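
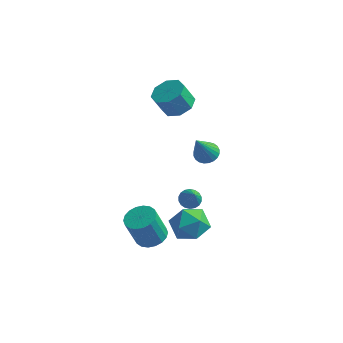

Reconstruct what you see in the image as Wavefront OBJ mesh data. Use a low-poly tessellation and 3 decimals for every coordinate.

v -2.907 -1.003 -3.928
v -2.144 -0.666 -3.648
v -2.589 -1.079 -1.933
v -3.353 -1.417 -2.212
v -2.385 -0.358 -3.637
v -2.83 -0.771 -1.921
v -2.73 -0.177 -3.683
v -3.175 -0.59 -1.967
v -3.109 -0.16 -3.777
v -3.555 -0.573 -2.062
v -3.449 -0.31 -3.901
v -3.894 -0.723 -2.186
v -3.681 -0.598 -4.031
v -4.127 -1.011 -2.315
v -3.761 -0.965 -4.14
v -4.206 -1.379 -2.424
v -3.671 -1.341 -4.207
v -4.116 -1.754 -2.492
v -3.43 -1.649 -4.219
v -3.875 -2.062 -2.503
v -3.085 -1.83 -4.173
v -3.53 -2.243 -2.457
v -2.705 -1.847 -4.078
v -3.151 -2.26 -2.363
v -2.366 -1.697 -3.954
v -2.811 -2.11 -2.239
v -2.133 -1.409 -3.825
v -2.579 -1.822 -2.109
v -2.054 -1.041 -3.716
v -2.499 -1.455 -2
v -2.267 2.411 -3.566
v -1.717 2.364 -3.85
v -1.713 1.689 -2.374
v -1.696 2.604 -3.714
v -1.788 2.805 -3.55
v -1.974 2.929 -3.388
v -2.219 2.95 -3.262
v -2.473 2.864 -3.196
v -2.686 2.689 -3.203
v -2.816 2.459 -3.283
v -2.837 2.219 -3.418
v -2.745 2.018 -3.583
v -2.559 1.894 -3.744
v -2.314 1.873 -3.87
v -2.06 1.959 -3.936
v -1.847 2.134 -3.929
v -1.938 0.757 -2.887
v -1.062 0.961 -3.598
v -1.378 -1.001 -2.702
v -0.502 -0.797 -3.413
v -0.518 -0.32 -2.372
v -0.864 0.767 -2.485
v -1.576 -0.807 -3.815
v -1.922 0.28 -3.928
v -0.839 -0.006 -4.171
v -0.185 0.296 -3.279
v -2.255 -0.336 -3.021
v -1.601 -0.034 -2.129
v -1.13 1.842 1.139
v -0.729 2.313 1.445
v -1.29 0.858 2.861
v -0.974 2.419 1.484
v -1.242 2.438 1.469
v -1.493 2.366 1.405
v -1.689 2.214 1.3
v -1.8 2.006 1.17
v -1.809 1.772 1.036
v -1.715 1.55 0.918
v -1.531 1.372 0.833
v -1.287 1.265 0.795
v -1.019 1.247 0.809
v -0.767 1.319 0.873
v -0.571 1.471 0.978
v -0.461 1.679 1.108
v -0.452 1.912 1.242
v -0.546 2.135 1.361
v -3.519 3.757 2.688
v -2.657 3.438 2.929
v -3.119 3.085 4.114
v -3.981 3.403 3.872
v -2.753 4.138 3.101
v -3.216 3.785 4.285
v -3.298 4.615 3.03
v -3.76 4.261 4.215
v -3.972 4.589 2.759
v -4.434 4.235 3.944
v -4.381 4.075 2.446
v -4.843 3.722 3.631
v -4.284 3.375 2.275
v -4.747 3.022 3.459
v -3.74 2.899 2.345
v -4.202 2.545 3.53
v -3.066 2.925 2.616
v -3.528 2.571 3.801
f 2 1 5
f 2 5 3
f 3 5 6
f 3 6 4
f 5 1 7
f 5 7 6
f 6 7 8
f 6 8 4
f 7 1 9
f 7 9 8
f 8 9 10
f 8 10 4
f 9 1 11
f 9 11 10
f 10 11 12
f 10 12 4
f 11 1 13
f 11 13 12
f 12 13 14
f 12 14 4
f 13 1 15
f 13 15 14
f 14 15 16
f 14 16 4
f 15 1 17
f 15 17 16
f 16 17 18
f 16 18 4
f 17 1 19
f 17 19 18
f 18 19 20
f 18 20 4
f 19 1 21
f 19 21 20
f 20 21 22
f 20 22 4
f 21 1 23
f 21 23 22
f 22 23 24
f 22 24 4
f 23 1 25
f 23 25 24
f 24 25 26
f 24 26 4
f 25 1 27
f 25 27 26
f 26 27 28
f 26 28 4
f 27 1 29
f 27 29 28
f 28 29 30
f 28 30 4
f 29 1 2
f 29 2 30
f 30 2 3
f 30 3 4
f 32 31 34
f 32 34 33
f 34 31 35
f 34 35 33
f 35 31 36
f 35 36 33
f 36 31 37
f 36 37 33
f 37 31 38
f 37 38 33
f 38 31 39
f 38 39 33
f 39 31 40
f 39 40 33
f 40 31 41
f 40 41 33
f 41 31 42
f 41 42 33
f 42 31 43
f 42 43 33
f 43 31 44
f 43 44 33
f 44 31 45
f 44 45 33
f 45 31 46
f 45 46 33
f 46 31 32
f 46 32 33
f 47 58 52
f 47 52 48
f 47 48 54
f 47 54 57
f 47 57 58
f 48 52 56
f 52 58 51
f 58 57 49
f 57 54 53
f 54 48 55
f 50 56 51
f 50 51 49
f 50 49 53
f 50 53 55
f 50 55 56
f 51 56 52
f 49 51 58
f 53 49 57
f 55 53 54
f 56 55 48
f 60 59 62
f 60 62 61
f 62 59 63
f 62 63 61
f 63 59 64
f 63 64 61
f 64 59 65
f 64 65 61
f 65 59 66
f 65 66 61
f 66 59 67
f 66 67 61
f 67 59 68
f 67 68 61
f 68 59 69
f 68 69 61
f 69 59 70
f 69 70 61
f 70 59 71
f 70 71 61
f 71 59 72
f 71 72 61
f 72 59 73
f 72 73 61
f 73 59 74
f 73 74 61
f 74 59 75
f 74 75 61
f 75 59 76
f 75 76 61
f 76 59 60
f 76 60 61
f 78 77 81
f 78 81 79
f 79 81 82
f 79 82 80
f 81 77 83
f 81 83 82
f 82 83 84
f 82 84 80
f 83 77 85
f 83 85 84
f 84 85 86
f 84 86 80
f 85 77 87
f 85 87 86
f 86 87 88
f 86 88 80
f 87 77 89
f 87 89 88
f 88 89 90
f 88 90 80
f 89 77 91
f 89 91 90
f 90 91 92
f 90 92 80
f 91 77 93
f 91 93 92
f 92 93 94
f 92 94 80
f 93 77 78
f 93 78 94
f 94 78 79
f 94 79 80



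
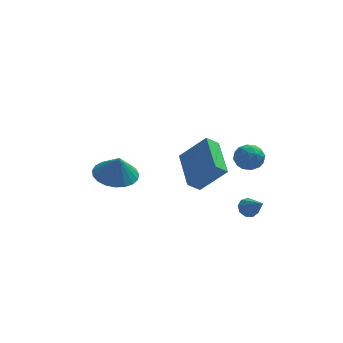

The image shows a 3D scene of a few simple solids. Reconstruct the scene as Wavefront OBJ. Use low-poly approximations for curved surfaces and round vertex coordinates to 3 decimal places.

v 3.291 -1.201 -3.451
v 3.596 -0.832 -3.25
v 3.809 -2.079 -2.629
v 3.289 -0.846 -3.072
v 2.982 -1.027 -3.071
v 2.82 -1.289 -3.248
v 2.878 -1.51 -3.521
v 3.129 -1.587 -3.761
v 3.456 -1.483 -3.856
v 3.705 -1.247 -3.762
v 3.761 -0.99 -3.523
v 0.913 2.86 -4.512
v 2.14 2.622 -3.203
v 0.652 4.953 -3.887
v 1.88 4.715 -2.578
v 1.5 3.085 -5.022
v 2.728 2.847 -3.713
v 1.24 5.178 -4.397
v 2.467 4.94 -3.088
v -2.343 -0.034 -1.87
v -1.45 0.458 -1.892
v -2.177 -0.286 -0.73
v -1.719 0.768 -1.785
v -2.096 0.939 -1.692
v -2.516 0.942 -1.631
v -2.905 0.776 -1.61
v -3.198 0.47 -1.635
v -3.343 0.076 -1.701
v -3.314 -0.336 -1.796
v -3.118 -0.696 -1.903
v -2.788 -0.942 -2.006
v -2.381 -1.031 -2.084
v -1.967 -0.948 -2.126
v -1.618 -0.706 -2.124
v -1.395 -0.349 -2.077
v -1.335 0.063 -1.995
v 3.407 -0.199 -1.209
v 3.934 -0.282 -0.717
v 2.726 -0.938 -0.603
v 3.253 -1.021 -0.111
v 2.903 -0.387 -0.166
v 3.325 0.069 -0.54
v 3.335 -1.289 -0.78
v 3.757 -0.833 -1.154
v 3.89 -0.956 -0.452
v 3.623 -0.398 -0.072
v 3.037 -0.822 -1.248
v 2.77 -0.264 -0.868
v 3.731 -0.175 -1.016
v 2.929 -1.045 -0.304
v 2.724 -0.672 -0.336
v 3.034 -0.721 -0.047
v 3.372 0.031 -0.912
v 3.682 -0.018 -0.623
v 3.076 -0.08 -0.299
v 2.978 -1.202 -0.697
v 3.288 -1.251 -0.408
v 3.626 -0.499 -1.273
v 3.936 -0.548 -0.984
v 3.584 -1.14 -1.021
v 4.014 -0.62 -0.571
v 3.613 -1.055 -0.215
v 3.662 -1.213 -0.608
v 3.91 -0.944 -0.828
v 3.857 -0.293 -0.348
v 3.457 -0.727 0.008
v 3.251 -0.355 -0.024
v 3.499 -0.086 -0.244
v 3.831 -0.689 -0.192
v 3.203 -0.493 -1.328
v 2.803 -0.927 -0.972
v 3.161 -1.134 -1.076
v 3.409 -0.865 -1.296
v 3.047 -0.165 -1.105
v 2.646 -0.6 -0.749
v 2.75 -0.276 -0.492
v 2.998 -0.007 -0.712
v 2.829 -0.531 -1.128
f 2 1 4
f 2 4 3
f 4 1 5
f 4 5 3
f 5 1 6
f 5 6 3
f 6 1 7
f 6 7 3
f 7 1 8
f 7 8 3
f 8 1 9
f 8 9 3
f 9 1 10
f 9 10 3
f 10 1 11
f 10 11 3
f 11 1 2
f 11 2 3
f 13 15 12
f 16 13 12
f 12 15 14
f 14 16 12
f 13 19 15
f 17 13 16
f 17 19 13
f 15 19 14
f 18 16 14
f 14 19 18
f 18 17 16
f 19 17 18
f 21 20 23
f 21 23 22
f 23 20 24
f 23 24 22
f 24 20 25
f 24 25 22
f 25 20 26
f 25 26 22
f 26 20 27
f 26 27 22
f 27 20 28
f 27 28 22
f 28 20 29
f 28 29 22
f 29 20 30
f 29 30 22
f 30 20 31
f 30 31 22
f 31 20 32
f 31 32 22
f 32 20 33
f 32 33 22
f 33 20 34
f 33 34 22
f 34 20 35
f 34 35 22
f 35 20 36
f 35 36 22
f 36 20 21
f 36 21 22
f 37 74 53
f 74 48 77
f 53 77 42
f 74 77 53
f 37 53 49
f 53 42 54
f 49 54 38
f 53 54 49
f 37 49 58
f 49 38 59
f 58 59 44
f 49 59 58
f 37 58 70
f 58 44 73
f 70 73 47
f 58 73 70
f 37 70 74
f 70 47 78
f 74 78 48
f 70 78 74
f 38 54 65
f 54 42 68
f 65 68 46
f 54 68 65
f 42 77 55
f 77 48 76
f 55 76 41
f 77 76 55
f 48 78 75
f 78 47 71
f 75 71 39
f 78 71 75
f 47 73 72
f 73 44 60
f 72 60 43
f 73 60 72
f 44 59 64
f 59 38 61
f 64 61 45
f 59 61 64
f 40 66 52
f 66 46 67
f 52 67 41
f 66 67 52
f 40 52 50
f 52 41 51
f 50 51 39
f 52 51 50
f 40 50 57
f 50 39 56
f 57 56 43
f 50 56 57
f 40 57 62
f 57 43 63
f 62 63 45
f 57 63 62
f 40 62 66
f 62 45 69
f 66 69 46
f 62 69 66
f 41 67 55
f 67 46 68
f 55 68 42
f 67 68 55
f 39 51 75
f 51 41 76
f 75 76 48
f 51 76 75
f 43 56 72
f 56 39 71
f 72 71 47
f 56 71 72
f 45 63 64
f 63 43 60
f 64 60 44
f 63 60 64
f 46 69 65
f 69 45 61
f 65 61 38
f 69 61 65



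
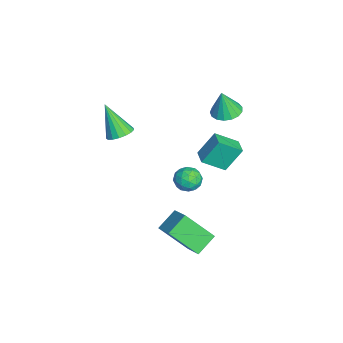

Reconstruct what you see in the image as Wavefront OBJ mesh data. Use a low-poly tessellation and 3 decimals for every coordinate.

v -3.243 2.208 1.448
v -2.576 1.679 1.324
v -3.177 1.932 2.972
v -2.401 2.046 1.383
v -2.418 2.451 1.456
v -2.624 2.8 1.528
v -2.972 3.013 1.582
v -3.382 3.042 1.605
v -3.76 2.879 1.592
v -4.02 2.563 1.546
v -4.101 2.166 1.477
v -3.986 1.778 1.402
v -3.701 1.488 1.338
v -3.31 1.363 1.298
v -2.905 1.432 1.293
v -2.143 0.675 -1.004
v -2.403 1.566 0.348
v -2.291 1.934 -1.862
v -2.551 2.824 -0.51
v -1.209 0.836 -0.93
v -1.469 1.726 0.422
v -1.357 2.094 -1.788
v -1.617 2.985 -0.436
v -0.547 -3.299 2.134
v 0.156 -3.345 2.42
v -1.293 -4.041 3.846
v 0.044 -3.012 2.515
v -0.203 -2.745 2.523
v -0.528 -2.605 2.442
v -0.858 -2.624 2.29
v -1.117 -2.798 2.102
v -1.245 -3.086 1.922
v -1.213 -3.424 1.79
v -1.029 -3.733 1.736
v -0.734 -3.942 1.774
v -0.396 -4.005 1.894
v -0.093 -3.905 2.069
v 0.106 -3.667 2.259
v -2.678 0.117 -2.981
v -2.262 0.557 -2.428
v -1.538 -0.217 -3.572
v -1.122 0.223 -3.019
v -1.502 -0.468 -2.792
v -2.206 -0.262 -2.427
v -1.594 0.602 -3.573
v -2.298 0.808 -3.208
v -1.592 0.856 -2.793
v -1.535 0.196 -2.311
v -2.265 0.144 -3.689
v -2.208 -0.516 -3.207
v -2.57 0.366 -2.653
v -1.23 -0.026 -3.347
v -1.453 -0.432 -3.214
v -1.209 -0.173 -2.889
v -2.537 -0.115 -2.652
v -2.293 0.144 -2.327
v -1.846 -0.458 -2.541
v -1.507 0.196 -3.673
v -1.263 0.455 -3.348
v -2.591 0.513 -3.111
v -2.347 0.772 -2.786
v -1.954 0.798 -3.459
v -1.932 0.801 -2.542
v -1.262 0.605 -2.889
v -1.539 0.827 -3.215
v -1.953 0.948 -3.001
v -1.899 0.412 -2.259
v -1.228 0.216 -2.606
v -1.452 -0.19 -2.473
v -1.866 -0.069 -2.258
v -1.505 0.588 -2.473
v -2.572 0.124 -3.394
v -1.901 -0.072 -3.741
v -1.934 0.409 -3.742
v -2.348 0.53 -3.527
v -2.538 -0.265 -3.111
v -1.868 -0.461 -3.458
v -1.847 -0.608 -2.999
v -2.261 -0.487 -2.785
v -2.295 -0.248 -3.527
v 2.392 0.002 -4.675
v 2.086 -1.473 -3.198
v 1.62 0.853 -3.985
v 1.314 -0.622 -2.508
v 3.566 0.482 -3.952
v 3.26 -0.993 -2.475
v 2.794 1.333 -3.262
v 2.488 -0.142 -1.785
f 2 1 4
f 2 4 3
f 4 1 5
f 4 5 3
f 5 1 6
f 5 6 3
f 6 1 7
f 6 7 3
f 7 1 8
f 7 8 3
f 8 1 9
f 8 9 3
f 9 1 10
f 9 10 3
f 10 1 11
f 10 11 3
f 11 1 12
f 11 12 3
f 12 1 13
f 12 13 3
f 13 1 14
f 13 14 3
f 14 1 15
f 14 15 3
f 15 1 2
f 15 2 3
f 17 19 16
f 20 17 16
f 16 19 18
f 18 20 16
f 17 23 19
f 21 17 20
f 21 23 17
f 19 23 18
f 22 20 18
f 18 23 22
f 22 21 20
f 23 21 22
f 25 24 27
f 25 27 26
f 27 24 28
f 27 28 26
f 28 24 29
f 28 29 26
f 29 24 30
f 29 30 26
f 30 24 31
f 30 31 26
f 31 24 32
f 31 32 26
f 32 24 33
f 32 33 26
f 33 24 34
f 33 34 26
f 34 24 35
f 34 35 26
f 35 24 36
f 35 36 26
f 36 24 37
f 36 37 26
f 37 24 38
f 37 38 26
f 38 24 25
f 38 25 26
f 39 76 55
f 76 50 79
f 55 79 44
f 76 79 55
f 39 55 51
f 55 44 56
f 51 56 40
f 55 56 51
f 39 51 60
f 51 40 61
f 60 61 46
f 51 61 60
f 39 60 72
f 60 46 75
f 72 75 49
f 60 75 72
f 39 72 76
f 72 49 80
f 76 80 50
f 72 80 76
f 40 56 67
f 56 44 70
f 67 70 48
f 56 70 67
f 44 79 57
f 79 50 78
f 57 78 43
f 79 78 57
f 50 80 77
f 80 49 73
f 77 73 41
f 80 73 77
f 49 75 74
f 75 46 62
f 74 62 45
f 75 62 74
f 46 61 66
f 61 40 63
f 66 63 47
f 61 63 66
f 42 68 54
f 68 48 69
f 54 69 43
f 68 69 54
f 42 54 52
f 54 43 53
f 52 53 41
f 54 53 52
f 42 52 59
f 52 41 58
f 59 58 45
f 52 58 59
f 42 59 64
f 59 45 65
f 64 65 47
f 59 65 64
f 42 64 68
f 64 47 71
f 68 71 48
f 64 71 68
f 43 69 57
f 69 48 70
f 57 70 44
f 69 70 57
f 41 53 77
f 53 43 78
f 77 78 50
f 53 78 77
f 45 58 74
f 58 41 73
f 74 73 49
f 58 73 74
f 47 65 66
f 65 45 62
f 66 62 46
f 65 62 66
f 48 71 67
f 71 47 63
f 67 63 40
f 71 63 67
f 82 84 81
f 85 82 81
f 81 84 83
f 83 85 81
f 82 88 84
f 86 82 85
f 86 88 82
f 84 88 83
f 87 85 83
f 83 88 87
f 87 86 85
f 88 86 87



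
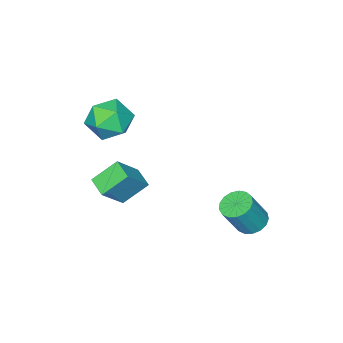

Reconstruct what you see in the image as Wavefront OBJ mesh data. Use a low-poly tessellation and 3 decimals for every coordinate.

v 1.176 -2.421 -1.91
v 2.426 -2.49 -0.589
v 1.519 -1.389 -2.18
v 2.769 -1.459 -0.859
v 2.231 -3.041 -2.941
v 3.481 -3.111 -1.62
v 2.574 -2.01 -3.211
v 3.824 -2.079 -1.89
v 3.457 -1.035 2.806
v 4.27 -1.828 3.222
v 2.11 -2.452 2.738
v 2.923 -3.245 3.154
v 2.507 -2.368 3.877
v 3.34 -1.493 3.919
v 3.04 -2.787 2.041
v 3.873 -1.912 2.083
v 4.012 -2.911 2.75
v 3.683 -2.652 3.884
v 2.697 -1.628 2.076
v 2.368 -1.369 3.21
v -0.382 3.252 -3.149
v 0.312 3.08 -3.549
v 1.177 2.856 -1.952
v 0.482 3.028 -1.551
v 0.325 3.469 -3.501
v 1.19 3.245 -1.904
v 0.176 3.809 -3.373
v 1.041 3.585 -1.776
v -0.101 4.021 -3.193
v 0.764 3.797 -1.596
v -0.442 4.057 -3.003
v 0.422 3.833 -1.406
v -0.77 3.908 -2.847
v 0.095 3.684 -1.249
v -1.009 3.609 -2.759
v -0.144 3.386 -1.162
v -1.105 3.229 -2.761
v -0.24 3.005 -1.164
v -1.035 2.853 -2.851
v -0.17 2.63 -1.254
v -0.815 2.569 -3.01
v 0.05 2.345 -1.413
v -0.497 2.442 -3.2
v 0.368 2.218 -1.603
v -0.152 2.499 -3.379
v 0.713 2.276 -1.782
v 0.14 2.73 -3.505
v 1.005 2.506 -1.908
f 2 4 1
f 5 2 1
f 1 4 3
f 3 5 1
f 2 8 4
f 6 2 5
f 6 8 2
f 4 8 3
f 7 5 3
f 3 8 7
f 7 6 5
f 8 6 7
f 9 20 14
f 9 14 10
f 9 10 16
f 9 16 19
f 9 19 20
f 10 14 18
f 14 20 13
f 20 19 11
f 19 16 15
f 16 10 17
f 12 18 13
f 12 13 11
f 12 11 15
f 12 15 17
f 12 17 18
f 13 18 14
f 11 13 20
f 15 11 19
f 17 15 16
f 18 17 10
f 22 21 25
f 22 25 23
f 23 25 26
f 23 26 24
f 25 21 27
f 25 27 26
f 26 27 28
f 26 28 24
f 27 21 29
f 27 29 28
f 28 29 30
f 28 30 24
f 29 21 31
f 29 31 30
f 30 31 32
f 30 32 24
f 31 21 33
f 31 33 32
f 32 33 34
f 32 34 24
f 33 21 35
f 33 35 34
f 34 35 36
f 34 36 24
f 35 21 37
f 35 37 36
f 36 37 38
f 36 38 24
f 37 21 39
f 37 39 38
f 38 39 40
f 38 40 24
f 39 21 41
f 39 41 40
f 40 41 42
f 40 42 24
f 41 21 43
f 41 43 42
f 42 43 44
f 42 44 24
f 43 21 45
f 43 45 44
f 44 45 46
f 44 46 24
f 45 21 47
f 45 47 46
f 46 47 48
f 46 48 24
f 47 21 22
f 47 22 48
f 48 22 23
f 48 23 24



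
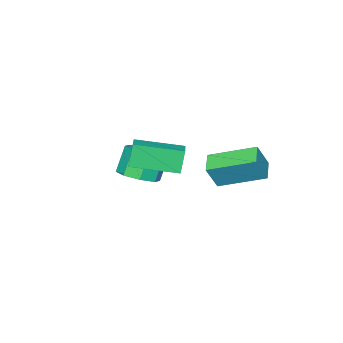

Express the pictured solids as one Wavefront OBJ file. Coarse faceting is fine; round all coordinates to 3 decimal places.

v -2.507 -0.494 0.385
v -1.998 -0.625 1.453
v -3.534 1.081 1.067
v -3.025 0.95 2.135
v -1.815 0.07 0.125
v -1.306 -0.061 1.193
v -2.842 1.645 0.807
v -2.333 1.514 1.875
v 0.385 -2.383 1.426
v 0.024 -2.494 2.417
v -0.859 -0.923 1.137
v -1.22 -1.034 2.128
v 1.08 -1.726 1.752
v 0.719 -1.837 2.743
v -0.164 -0.266 1.463
v -0.525 -0.377 2.454
v -1.342 -3.687 -0.816
v -0.759 -4.309 -0.56
v -1.374 -4.414 0.591
v -1.958 -3.793 0.336
v -0.558 -3.679 -0.395
v -1.173 -3.785 0.756
v -0.816 -3.055 -0.477
v -1.432 -3.16 0.675
v -1.383 -2.8 -0.757
v -1.999 -2.905 0.395
v -1.926 -3.066 -1.071
v -2.541 -3.171 0.08
v -2.127 -3.695 -1.236
v -2.742 -3.801 -0.085
v -1.868 -4.32 -1.155
v -2.484 -4.425 -0.003
v -1.301 -4.575 -0.875
v -1.917 -4.68 0.277
f 2 4 1
f 5 2 1
f 1 4 3
f 3 5 1
f 2 8 4
f 6 2 5
f 6 8 2
f 4 8 3
f 7 5 3
f 3 8 7
f 7 6 5
f 8 6 7
f 10 12 9
f 13 10 9
f 9 12 11
f 11 13 9
f 10 16 12
f 14 10 13
f 14 16 10
f 12 16 11
f 15 13 11
f 11 16 15
f 15 14 13
f 16 14 15
f 18 17 21
f 18 21 19
f 19 21 22
f 19 22 20
f 21 17 23
f 21 23 22
f 22 23 24
f 22 24 20
f 23 17 25
f 23 25 24
f 24 25 26
f 24 26 20
f 25 17 27
f 25 27 26
f 26 27 28
f 26 28 20
f 27 17 29
f 27 29 28
f 28 29 30
f 28 30 20
f 29 17 31
f 29 31 30
f 30 31 32
f 30 32 20
f 31 17 33
f 31 33 32
f 32 33 34
f 32 34 20
f 33 17 18
f 33 18 34
f 34 18 19
f 34 19 20



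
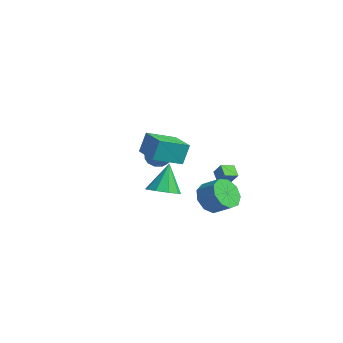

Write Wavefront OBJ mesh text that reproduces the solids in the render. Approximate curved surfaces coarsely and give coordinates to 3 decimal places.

v 1.323 1.907 -3.325
v 0.64 1.985 -2.775
v 1.276 2.777 -3.506
v 0.593 2.855 -2.956
v 1.907 2.085 -2.624
v 1.224 2.163 -2.074
v 1.86 2.955 -2.805
v 1.177 3.033 -2.255
v -1.612 -1.652 -1.331
v -1.636 -1.199 0.047
v -1.489 0.159 -1.924
v -1.513 0.612 -0.547
v 0.533 -1.772 -1.253
v 0.509 -1.319 0.124
v 0.656 0.039 -1.847
v 0.632 0.492 -0.469
v 3.038 -2.287 -2.732
v 3.9 -1.761 -2.685
v 2.562 -1.673 -0.868
v 3.396 -1.366 -2.944
v 2.724 -1.401 -3.104
v 2.2 -1.851 -3.09
v 2.068 -2.505 -2.909
v 2.39 -3.056 -2.645
v 3.016 -3.247 -2.422
v 3.652 -2.989 -2.345
v 4.001 -2.402 -2.448
v 3.151 0.535 -3.7
v 3.806 0.428 -4.578
v 4.783 0.999 -3.918
v 4.129 1.105 -3.04
v 3.441 1.086 -4.606
v 4.418 1.657 -3.947
v 2.941 1.486 -4.211
v 3.918 2.056 -3.552
v 2.539 1.44 -3.576
v 3.517 2.011 -2.917
v 2.424 0.971 -2.999
v 3.401 1.542 -2.34
v 2.649 0.298 -2.75
v 3.626 0.869 -2.091
v 3.109 -0.265 -2.945
v 4.086 0.306 -2.286
v 3.589 -0.453 -3.493
v 4.566 0.118 -2.834
v 3.864 -0.18 -4.138
v 4.841 0.391 -3.478
v -3.835 1.385 -3.091
v -3.079 0.958 -2.839
v -4.621 0.202 -2.741
v -3.865 -0.225 -2.489
v -4.175 0.471 -2.001
v -3.689 1.202 -2.218
v -4.011 -0.042 -3.362
v -3.525 0.689 -3.579
v -3.188 0.076 -3.006
v -3.29 0.392 -2.165
v -4.41 0.768 -3.415
v -4.512 1.084 -2.574
v -3.388 1.275 -2.996
v -4.312 -0.115 -2.584
v -4.494 0.294 -2.298
v -4.05 0.042 -2.149
v -3.746 1.419 -2.631
v -3.302 1.167 -2.483
v -3.947 0.881 -1.99
v -4.398 -0.007 -3.097
v -3.954 -0.259 -2.949
v -3.65 1.118 -3.431
v -3.206 0.866 -3.282
v -3.753 0.279 -3.59
v -3.008 0.506 -2.946
v -3.47 -0.19 -2.74
v -3.555 -0.082 -3.253
v -3.27 0.348 -3.381
v -3.067 0.692 -2.452
v -3.53 -0.004 -2.246
v -3.712 0.405 -1.959
v -3.426 0.835 -2.087
v -3.131 0.173 -2.55
v -4.17 1.164 -3.334
v -4.633 0.468 -3.128
v -4.274 0.325 -3.493
v -3.988 0.755 -3.621
v -4.23 1.35 -2.84
v -4.692 0.654 -2.634
v -4.43 0.812 -2.199
v -4.145 1.242 -2.327
v -4.569 0.987 -3.03
f 2 4 1
f 5 2 1
f 1 4 3
f 3 5 1
f 2 8 4
f 6 2 5
f 6 8 2
f 4 8 3
f 7 5 3
f 3 8 7
f 7 6 5
f 8 6 7
f 10 12 9
f 13 10 9
f 9 12 11
f 11 13 9
f 10 16 12
f 14 10 13
f 14 16 10
f 12 16 11
f 15 13 11
f 11 16 15
f 15 14 13
f 16 14 15
f 18 17 20
f 18 20 19
f 20 17 21
f 20 21 19
f 21 17 22
f 21 22 19
f 22 17 23
f 22 23 19
f 23 17 24
f 23 24 19
f 24 17 25
f 24 25 19
f 25 17 26
f 25 26 19
f 26 17 27
f 26 27 19
f 27 17 18
f 27 18 19
f 29 28 32
f 29 32 30
f 30 32 33
f 30 33 31
f 32 28 34
f 32 34 33
f 33 34 35
f 33 35 31
f 34 28 36
f 34 36 35
f 35 36 37
f 35 37 31
f 36 28 38
f 36 38 37
f 37 38 39
f 37 39 31
f 38 28 40
f 38 40 39
f 39 40 41
f 39 41 31
f 40 28 42
f 40 42 41
f 41 42 43
f 41 43 31
f 42 28 44
f 42 44 43
f 43 44 45
f 43 45 31
f 44 28 46
f 44 46 45
f 45 46 47
f 45 47 31
f 46 28 29
f 46 29 47
f 47 29 30
f 47 30 31
f 48 85 64
f 85 59 88
f 64 88 53
f 85 88 64
f 48 64 60
f 64 53 65
f 60 65 49
f 64 65 60
f 48 60 69
f 60 49 70
f 69 70 55
f 60 70 69
f 48 69 81
f 69 55 84
f 81 84 58
f 69 84 81
f 48 81 85
f 81 58 89
f 85 89 59
f 81 89 85
f 49 65 76
f 65 53 79
f 76 79 57
f 65 79 76
f 53 88 66
f 88 59 87
f 66 87 52
f 88 87 66
f 59 89 86
f 89 58 82
f 86 82 50
f 89 82 86
f 58 84 83
f 84 55 71
f 83 71 54
f 84 71 83
f 55 70 75
f 70 49 72
f 75 72 56
f 70 72 75
f 51 77 63
f 77 57 78
f 63 78 52
f 77 78 63
f 51 63 61
f 63 52 62
f 61 62 50
f 63 62 61
f 51 61 68
f 61 50 67
f 68 67 54
f 61 67 68
f 51 68 73
f 68 54 74
f 73 74 56
f 68 74 73
f 51 73 77
f 73 56 80
f 77 80 57
f 73 80 77
f 52 78 66
f 78 57 79
f 66 79 53
f 78 79 66
f 50 62 86
f 62 52 87
f 86 87 59
f 62 87 86
f 54 67 83
f 67 50 82
f 83 82 58
f 67 82 83
f 56 74 75
f 74 54 71
f 75 71 55
f 74 71 75
f 57 80 76
f 80 56 72
f 76 72 49
f 80 72 76



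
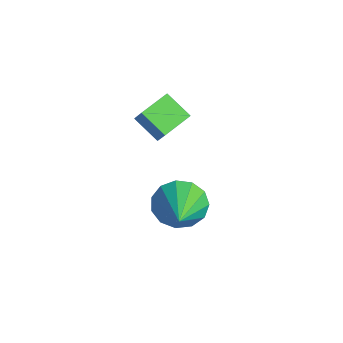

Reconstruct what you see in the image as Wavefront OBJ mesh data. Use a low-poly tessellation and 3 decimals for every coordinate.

v -0.622 -1.789 2.355
v -1.559 -2.216 2.991
v -1.025 -0.602 2.56
v -1.962 -1.03 3.196
v -0.118 -1.75 3.124
v -1.055 -2.178 3.76
v -0.521 -0.564 3.329
v -1.458 -0.991 3.965
v 0.127 -1.305 -0.965
v 0.775 -0.657 -1.456
v 1.693 -2.135 0.005
v 0.613 -0.386 -0.962
v 0.297 -0.407 -0.469
v -0.074 -0.713 -0.134
v -0.38 -1.207 -0.062
v -0.525 -1.733 -0.277
v -0.464 -2.122 -0.71
v -0.214 -2.253 -1.224
v 0.143 -2.082 -1.656
v 0.496 -1.665 -1.868
v 0.731 -1.134 -1.794
f 2 4 1
f 5 2 1
f 1 4 3
f 3 5 1
f 2 8 4
f 6 2 5
f 6 8 2
f 4 8 3
f 7 5 3
f 3 8 7
f 7 6 5
f 8 6 7
f 10 9 12
f 10 12 11
f 12 9 13
f 12 13 11
f 13 9 14
f 13 14 11
f 14 9 15
f 14 15 11
f 15 9 16
f 15 16 11
f 16 9 17
f 16 17 11
f 17 9 18
f 17 18 11
f 18 9 19
f 18 19 11
f 19 9 20
f 19 20 11
f 20 9 21
f 20 21 11
f 21 9 10
f 21 10 11



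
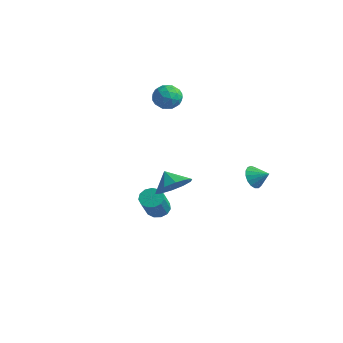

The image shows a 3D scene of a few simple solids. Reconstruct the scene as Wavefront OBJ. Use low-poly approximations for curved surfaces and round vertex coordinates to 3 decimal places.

v -3.588 2.799 3.6
v -3.025 2.078 3.462
v -4.775 1.902 3.438
v -4.212 1.181 3.3
v -4.263 1.574 4.135
v -3.529 2.129 4.236
v -4.271 1.851 2.664
v -3.537 2.406 2.765
v -3.446 1.492 2.883
v -3.442 1.322 3.793
v -4.358 2.658 3.107
v -4.354 2.488 4.017
v -3.202 2.518 3.546
v -4.598 1.462 3.354
v -4.628 1.694 3.846
v -4.297 1.27 3.765
v -3.499 2.547 4
v -3.168 2.124 3.919
v -3.896 1.828 4.315
v -4.632 1.856 2.981
v -4.301 1.433 2.9
v -3.503 2.71 3.135
v -3.172 2.286 3.054
v -3.904 2.152 2.585
v -3.119 1.75 3.124
v -3.817 1.222 3.029
v -3.851 1.616 2.655
v -3.42 1.942 2.714
v -3.116 1.649 3.659
v -3.814 1.122 3.563
v -3.844 1.353 4.054
v -3.413 1.679 4.113
v -3.364 1.305 3.318
v -3.986 2.858 3.337
v -4.684 2.331 3.241
v -4.387 2.301 2.787
v -3.956 2.627 2.846
v -3.983 2.758 3.871
v -4.681 2.23 3.776
v -4.38 2.038 4.186
v -3.949 2.364 4.245
v -4.436 2.675 3.582
v 2.728 -2.908 0.482
v 3.253 -2.105 0.978
v 1.932 -2.892 1.298
v 2.818 -1.834 0.549
v 2.349 -1.973 0.095
v 2.025 -2.469 -0.211
v 1.969 -3.133 -0.253
v 2.203 -3.711 -0.014
v 2.637 -3.982 0.414
v 3.106 -3.843 0.868
v 3.431 -3.346 1.175
v 3.486 -2.682 1.216
v -2.6 0.265 -4.297
v -1.932 0.399 -4.56
v -1.132 -0.691 -3.086
v -1.8 -0.825 -2.823
v -2.014 0.701 -4.293
v -1.214 -0.39 -2.819
v -2.282 0.864 -4.026
v -1.482 -0.226 -2.553
v -2.651 0.837 -3.846
v -1.851 -0.253 -2.373
v -3.003 0.629 -3.809
v -2.203 -0.461 -2.335
v -3.228 0.305 -3.927
v -2.428 -0.785 -2.453
v -3.253 -0.032 -4.162
v -2.453 -1.122 -2.688
v -3.071 -0.274 -4.44
v -2.271 -1.364 -2.966
v -2.739 -0.345 -4.673
v -1.939 -1.435 -3.199
v -2.363 -0.222 -4.786
v -1.563 -1.313 -3.312
v -2.063 0.055 -4.744
v -1.263 -1.035 -3.27
v 2.09 3.204 -0.978
v 2.308 3.56 -1.661
v 2.91 3.576 -0.522
v 2.091 3.822 -1.485
v 1.874 3.943 -1.194
v 1.706 3.894 -0.853
v 1.627 3.688 -0.541
v 1.653 3.37 -0.329
v 1.78 3.014 -0.265
v 1.977 2.702 -0.365
v 2.201 2.504 -0.606
v 2.399 2.467 -0.931
v 2.526 2.599 -1.268
v 2.553 2.869 -1.538
v 2.474 3.216 -1.679
f 1 38 17
f 38 12 41
f 17 41 6
f 38 41 17
f 1 17 13
f 17 6 18
f 13 18 2
f 17 18 13
f 1 13 22
f 13 2 23
f 22 23 8
f 13 23 22
f 1 22 34
f 22 8 37
f 34 37 11
f 22 37 34
f 1 34 38
f 34 11 42
f 38 42 12
f 34 42 38
f 2 18 29
f 18 6 32
f 29 32 10
f 18 32 29
f 6 41 19
f 41 12 40
f 19 40 5
f 41 40 19
f 12 42 39
f 42 11 35
f 39 35 3
f 42 35 39
f 11 37 36
f 37 8 24
f 36 24 7
f 37 24 36
f 8 23 28
f 23 2 25
f 28 25 9
f 23 25 28
f 4 30 16
f 30 10 31
f 16 31 5
f 30 31 16
f 4 16 14
f 16 5 15
f 14 15 3
f 16 15 14
f 4 14 21
f 14 3 20
f 21 20 7
f 14 20 21
f 4 21 26
f 21 7 27
f 26 27 9
f 21 27 26
f 4 26 30
f 26 9 33
f 30 33 10
f 26 33 30
f 5 31 19
f 31 10 32
f 19 32 6
f 31 32 19
f 3 15 39
f 15 5 40
f 39 40 12
f 15 40 39
f 7 20 36
f 20 3 35
f 36 35 11
f 20 35 36
f 9 27 28
f 27 7 24
f 28 24 8
f 27 24 28
f 10 33 29
f 33 9 25
f 29 25 2
f 33 25 29
f 44 43 46
f 44 46 45
f 46 43 47
f 46 47 45
f 47 43 48
f 47 48 45
f 48 43 49
f 48 49 45
f 49 43 50
f 49 50 45
f 50 43 51
f 50 51 45
f 51 43 52
f 51 52 45
f 52 43 53
f 52 53 45
f 53 43 54
f 53 54 45
f 54 43 44
f 54 44 45
f 56 55 59
f 56 59 57
f 57 59 60
f 57 60 58
f 59 55 61
f 59 61 60
f 60 61 62
f 60 62 58
f 61 55 63
f 61 63 62
f 62 63 64
f 62 64 58
f 63 55 65
f 63 65 64
f 64 65 66
f 64 66 58
f 65 55 67
f 65 67 66
f 66 67 68
f 66 68 58
f 67 55 69
f 67 69 68
f 68 69 70
f 68 70 58
f 69 55 71
f 69 71 70
f 70 71 72
f 70 72 58
f 71 55 73
f 71 73 72
f 72 73 74
f 72 74 58
f 73 55 75
f 73 75 74
f 74 75 76
f 74 76 58
f 75 55 77
f 75 77 76
f 76 77 78
f 76 78 58
f 77 55 56
f 77 56 78
f 78 56 57
f 78 57 58
f 80 79 82
f 80 82 81
f 82 79 83
f 82 83 81
f 83 79 84
f 83 84 81
f 84 79 85
f 84 85 81
f 85 79 86
f 85 86 81
f 86 79 87
f 86 87 81
f 87 79 88
f 87 88 81
f 88 79 89
f 88 89 81
f 89 79 90
f 89 90 81
f 90 79 91
f 90 91 81
f 91 79 92
f 91 92 81
f 92 79 93
f 92 93 81
f 93 79 80
f 93 80 81



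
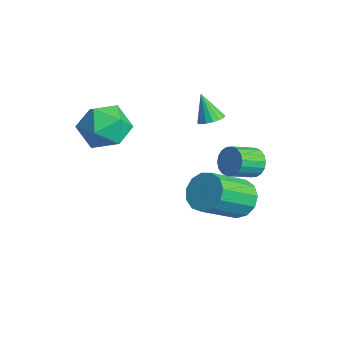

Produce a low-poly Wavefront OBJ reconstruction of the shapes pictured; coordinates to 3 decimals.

v 2.058 1.803 -3.301
v 2.924 1.741 -3.662
v 3.328 0.035 -2.4
v 2.462 0.097 -2.039
v 2.96 2.061 -3.241
v 3.364 0.355 -1.979
v 2.709 2.299 -2.839
v 3.114 0.593 -1.578
v 2.252 2.379 -2.584
v 2.657 0.673 -1.322
v 1.733 2.277 -2.556
v 2.138 0.571 -1.295
v 1.317 2.024 -2.765
v 1.722 0.318 -1.504
v 1.137 1.701 -3.144
v 1.541 -0.005 -1.882
v 1.248 1.41 -3.573
v 1.653 -0.296 -2.311
v 1.617 1.244 -3.915
v 2.021 -0.462 -2.653
v 2.125 1.256 -4.062
v 2.53 -0.45 -2.801
v 2.613 1.441 -3.968
v 3.017 -0.265 -2.706
v 3.438 1.695 -0.119
v 3.734 2.011 0.419
v 3.919 0.92 0.956
v 3.622 0.605 0.419
v 3.438 2.001 0.5
v 3.623 0.91 1.038
v 3.142 1.93 0.459
v 3.327 0.84 0.997
v 2.905 1.813 0.303
v 3.089 0.723 0.841
v 2.773 1.673 0.064
v 2.957 0.582 0.602
v 2.773 1.537 -0.212
v 2.957 0.447 0.326
v 2.904 1.433 -0.469
v 3.088 0.342 0.069
v 3.141 1.38 -0.656
v 3.326 0.289 -0.119
v 3.437 1.39 -0.738
v 3.622 0.299 -0.2
v 3.733 1.46 -0.697
v 3.918 0.37 -0.159
v 3.971 1.577 -0.541
v 4.155 0.487 -0.003
v 4.103 1.718 -0.302
v 4.287 0.627 0.236
v 4.103 1.853 -0.026
v 4.287 0.763 0.512
v 3.972 1.958 0.231
v 4.156 0.867 0.769
v -1.34 2.164 -0.919
v -0.95 2.542 -0.662
v -1.96 1.976 0.299
v -1.166 2.712 -0.746
v -1.422 2.756 -0.869
v -1.658 2.665 -1.004
v -1.822 2.459 -1.119
v -1.875 2.186 -1.189
v -1.806 1.907 -1.196
v -1.63 1.688 -1.14
v -1.387 1.577 -1.034
v -1.133 1.601 -0.901
v -0.927 1.754 -0.772
v -0.815 2.001 -0.677
v -0.824 2.285 -0.638
v -1.233 -1.959 1.201
v -0.082 -2.292 1.202
v -1.558 -3.088 -0.342
v -0.407 -3.421 -0.341
v -1.136 -3.78 0.541
v -0.935 -3.082 1.494
v -0.705 -2.298 -0.634
v -0.504 -1.6 0.319
v 0.244 -2.502 0.068
v -0.022 -3.418 0.794
v -1.618 -1.962 0.066
v -1.884 -2.878 0.792
f 2 1 5
f 2 5 3
f 3 5 6
f 3 6 4
f 5 1 7
f 5 7 6
f 6 7 8
f 6 8 4
f 7 1 9
f 7 9 8
f 8 9 10
f 8 10 4
f 9 1 11
f 9 11 10
f 10 11 12
f 10 12 4
f 11 1 13
f 11 13 12
f 12 13 14
f 12 14 4
f 13 1 15
f 13 15 14
f 14 15 16
f 14 16 4
f 15 1 17
f 15 17 16
f 16 17 18
f 16 18 4
f 17 1 19
f 17 19 18
f 18 19 20
f 18 20 4
f 19 1 21
f 19 21 20
f 20 21 22
f 20 22 4
f 21 1 23
f 21 23 22
f 22 23 24
f 22 24 4
f 23 1 2
f 23 2 24
f 24 2 3
f 24 3 4
f 26 25 29
f 26 29 27
f 27 29 30
f 27 30 28
f 29 25 31
f 29 31 30
f 30 31 32
f 30 32 28
f 31 25 33
f 31 33 32
f 32 33 34
f 32 34 28
f 33 25 35
f 33 35 34
f 34 35 36
f 34 36 28
f 35 25 37
f 35 37 36
f 36 37 38
f 36 38 28
f 37 25 39
f 37 39 38
f 38 39 40
f 38 40 28
f 39 25 41
f 39 41 40
f 40 41 42
f 40 42 28
f 41 25 43
f 41 43 42
f 42 43 44
f 42 44 28
f 43 25 45
f 43 45 44
f 44 45 46
f 44 46 28
f 45 25 47
f 45 47 46
f 46 47 48
f 46 48 28
f 47 25 49
f 47 49 48
f 48 49 50
f 48 50 28
f 49 25 51
f 49 51 50
f 50 51 52
f 50 52 28
f 51 25 53
f 51 53 52
f 52 53 54
f 52 54 28
f 53 25 26
f 53 26 54
f 54 26 27
f 54 27 28
f 56 55 58
f 56 58 57
f 58 55 59
f 58 59 57
f 59 55 60
f 59 60 57
f 60 55 61
f 60 61 57
f 61 55 62
f 61 62 57
f 62 55 63
f 62 63 57
f 63 55 64
f 63 64 57
f 64 55 65
f 64 65 57
f 65 55 66
f 65 66 57
f 66 55 67
f 66 67 57
f 67 55 68
f 67 68 57
f 68 55 69
f 68 69 57
f 69 55 56
f 69 56 57
f 70 81 75
f 70 75 71
f 70 71 77
f 70 77 80
f 70 80 81
f 71 75 79
f 75 81 74
f 81 80 72
f 80 77 76
f 77 71 78
f 73 79 74
f 73 74 72
f 73 72 76
f 73 76 78
f 73 78 79
f 74 79 75
f 72 74 81
f 76 72 80
f 78 76 77
f 79 78 71



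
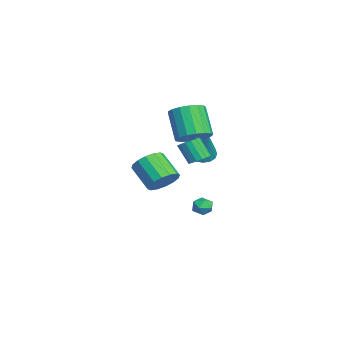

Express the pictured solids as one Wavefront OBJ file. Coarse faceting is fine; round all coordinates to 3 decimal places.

v 0.697 0.773 2.559
v 1.536 0.376 3.028
v 0.442 0.03 4.69
v -0.397 0.427 4.221
v 1.554 0.861 3.141
v 0.46 0.514 4.803
v 1.376 1.325 3.121
v 0.282 0.979 4.783
v 1.042 1.663 2.972
v -0.051 1.317 4.634
v 0.63 1.797 2.728
v -0.464 1.451 4.39
v 0.232 1.697 2.446
v -0.861 1.35 4.108
v -0.059 1.385 2.189
v -1.152 1.038 3.852
v -0.177 0.933 2.017
v -1.27 0.586 3.68
v -0.094 0.444 1.97
v -1.188 0.098 3.632
v 0.169 0.031 2.057
v -0.925 -0.316 3.719
v 0.553 -0.212 2.259
v -0.54 -0.559 3.922
v 0.971 -0.23 2.53
v -0.123 -0.576 4.192
v 1.325 -0.017 2.807
v 0.232 -0.364 4.47
v -2.805 1.353 0.163
v -2.304 0.667 -0.066
v -1.575 1.687 1.857
v -2.123 0.993 -0.261
v -2.099 1.402 -0.36
v -2.236 1.8 -0.338
v -2.504 2.095 -0.202
v -2.84 2.22 0.018
v -3.169 2.147 0.271
v -3.414 1.892 0.499
v -3.52 1.513 0.65
v -3.462 1.098 0.69
v -3.253 0.741 0.609
v -2.942 0.525 0.426
v -2.599 0.498 0.182
v 2.427 -0.877 -0.02
v 3.171 -1.003 0.589
v 2.098 -1.829 1.729
v 1.353 -1.703 1.12
v 2.97 -0.562 0.719
v 1.897 -1.388 1.859
v 2.623 -0.205 0.652
v 1.55 -1.031 1.792
v 2.224 -0.028 0.404
v 1.151 -0.854 1.544
v 1.879 -0.079 0.042
v 0.806 -0.905 1.182
v 1.681 -0.343 -0.336
v 0.607 -1.169 0.804
v 1.682 -0.751 -0.629
v 0.609 -1.577 0.511
v 1.883 -1.192 -0.759
v 0.81 -2.018 0.381
v 2.23 -1.549 -0.692
v 1.157 -2.375 0.448
v 2.629 -1.726 -0.444
v 1.556 -2.552 0.696
v 2.974 -1.675 -0.082
v 1.901 -2.501 1.058
v 3.173 -1.411 0.296
v 2.099 -2.237 1.436
v 3.878 0.935 2.127
v 4.472 1.024 2.376
v 4.076 0.453 3.522
v 3.482 0.365 3.273
v 4.319 1.284 2.453
v 3.924 0.713 3.599
v 4.066 1.464 2.455
v 3.67 0.894 3.601
v 3.769 1.523 2.382
v 3.374 0.953 3.528
v 3.497 1.447 2.25
v 3.102 0.877 3.397
v 3.313 1.254 2.091
v 2.917 0.684 3.237
v 3.258 0.988 1.939
v 2.862 0.418 3.086
v 3.345 0.71 1.831
v 2.949 0.14 2.977
v 3.554 0.483 1.79
v 3.158 -0.087 2.937
v 3.837 0.36 1.827
v 3.442 -0.21 2.973
v 4.13 0.369 1.932
v 3.734 -0.202 3.078
v 4.365 0.507 2.082
v 3.969 -0.063 3.228
v 4.488 0.743 2.242
v 4.093 0.173 3.388
v -2.374 1.58 -3.686
v -1.937 1.937 -3.3
v -1.603 0.803 -3.84
v -1.166 1.16 -3.454
v -1.711 0.862 -3.168
v -2.188 1.343 -3.073
v -1.352 1.397 -4.067
v -1.829 1.878 -3.972
v -1.306 1.824 -3.535
v -1.528 1.493 -2.98
v -2.012 1.247 -4.16
v -2.234 0.916 -3.605
f 2 1 5
f 2 5 3
f 3 5 6
f 3 6 4
f 5 1 7
f 5 7 6
f 6 7 8
f 6 8 4
f 7 1 9
f 7 9 8
f 8 9 10
f 8 10 4
f 9 1 11
f 9 11 10
f 10 11 12
f 10 12 4
f 11 1 13
f 11 13 12
f 12 13 14
f 12 14 4
f 13 1 15
f 13 15 14
f 14 15 16
f 14 16 4
f 15 1 17
f 15 17 16
f 16 17 18
f 16 18 4
f 17 1 19
f 17 19 18
f 18 19 20
f 18 20 4
f 19 1 21
f 19 21 20
f 20 21 22
f 20 22 4
f 21 1 23
f 21 23 22
f 22 23 24
f 22 24 4
f 23 1 25
f 23 25 24
f 24 25 26
f 24 26 4
f 25 1 27
f 25 27 26
f 26 27 28
f 26 28 4
f 27 1 2
f 27 2 28
f 28 2 3
f 28 3 4
f 30 29 32
f 30 32 31
f 32 29 33
f 32 33 31
f 33 29 34
f 33 34 31
f 34 29 35
f 34 35 31
f 35 29 36
f 35 36 31
f 36 29 37
f 36 37 31
f 37 29 38
f 37 38 31
f 38 29 39
f 38 39 31
f 39 29 40
f 39 40 31
f 40 29 41
f 40 41 31
f 41 29 42
f 41 42 31
f 42 29 43
f 42 43 31
f 43 29 30
f 43 30 31
f 45 44 48
f 45 48 46
f 46 48 49
f 46 49 47
f 48 44 50
f 48 50 49
f 49 50 51
f 49 51 47
f 50 44 52
f 50 52 51
f 51 52 53
f 51 53 47
f 52 44 54
f 52 54 53
f 53 54 55
f 53 55 47
f 54 44 56
f 54 56 55
f 55 56 57
f 55 57 47
f 56 44 58
f 56 58 57
f 57 58 59
f 57 59 47
f 58 44 60
f 58 60 59
f 59 60 61
f 59 61 47
f 60 44 62
f 60 62 61
f 61 62 63
f 61 63 47
f 62 44 64
f 62 64 63
f 63 64 65
f 63 65 47
f 64 44 66
f 64 66 65
f 65 66 67
f 65 67 47
f 66 44 68
f 66 68 67
f 67 68 69
f 67 69 47
f 68 44 45
f 68 45 69
f 69 45 46
f 69 46 47
f 71 70 74
f 71 74 72
f 72 74 75
f 72 75 73
f 74 70 76
f 74 76 75
f 75 76 77
f 75 77 73
f 76 70 78
f 76 78 77
f 77 78 79
f 77 79 73
f 78 70 80
f 78 80 79
f 79 80 81
f 79 81 73
f 80 70 82
f 80 82 81
f 81 82 83
f 81 83 73
f 82 70 84
f 82 84 83
f 83 84 85
f 83 85 73
f 84 70 86
f 84 86 85
f 85 86 87
f 85 87 73
f 86 70 88
f 86 88 87
f 87 88 89
f 87 89 73
f 88 70 90
f 88 90 89
f 89 90 91
f 89 91 73
f 90 70 92
f 90 92 91
f 91 92 93
f 91 93 73
f 92 70 94
f 92 94 93
f 93 94 95
f 93 95 73
f 94 70 96
f 94 96 95
f 95 96 97
f 95 97 73
f 96 70 71
f 96 71 97
f 97 71 72
f 97 72 73
f 98 109 103
f 98 103 99
f 98 99 105
f 98 105 108
f 98 108 109
f 99 103 107
f 103 109 102
f 109 108 100
f 108 105 104
f 105 99 106
f 101 107 102
f 101 102 100
f 101 100 104
f 101 104 106
f 101 106 107
f 102 107 103
f 100 102 109
f 104 100 108
f 106 104 105
f 107 106 99



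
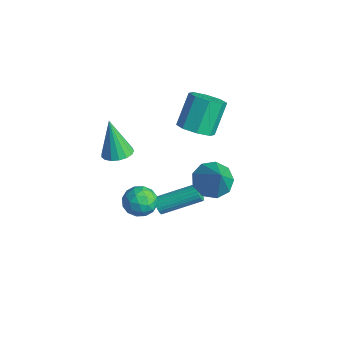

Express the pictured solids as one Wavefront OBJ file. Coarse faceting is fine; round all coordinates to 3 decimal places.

v -0.407 -1.802 -2.472
v 0.085 -1.717 -1.73
v -0.525 -3.223 -2.23
v -0.033 -3.138 -1.488
v -0.858 -2.794 -1.521
v -0.785 -1.916 -1.67
v 0.345 -3.024 -2.29
v 0.418 -2.146 -2.439
v 0.549 -2.472 -1.618
v -0.194 -2.33 -1.142
v -0.246 -2.61 -2.818
v -0.989 -2.468 -2.342
v -0.151 -1.635 -2.122
v -0.289 -3.305 -1.838
v -0.774 -3.103 -1.857
v -0.485 -3.053 -1.421
v -0.662 -1.752 -2.087
v -0.373 -1.701 -1.651
v -0.927 -2.335 -1.528
v -0.067 -3.239 -2.309
v 0.222 -3.188 -1.873
v 0.045 -1.887 -2.539
v 0.334 -1.837 -2.103
v 0.487 -2.605 -2.432
v 0.411 -2.029 -1.62
v 0.342 -2.864 -1.478
v 0.564 -2.797 -1.949
v 0.607 -2.281 -2.037
v -0.026 -1.945 -1.34
v -0.095 -2.78 -1.199
v -0.58 -2.578 -1.217
v -0.537 -2.062 -1.305
v 0.247 -2.389 -1.275
v -0.345 -2.16 -2.761
v -0.414 -2.995 -2.62
v 0.097 -2.878 -2.655
v 0.14 -2.362 -2.743
v -0.782 -2.076 -2.482
v -0.851 -2.911 -2.34
v -1.047 -2.659 -1.923
v -1.004 -2.143 -2.011
v -0.687 -2.551 -2.685
v -1.965 -2.578 0.359
v -1.284 -2.899 0.566
v -2.595 -2.622 2.361
v -1.222 -2.532 0.593
v -1.33 -2.175 0.567
v -1.584 -1.911 0.493
v -1.924 -1.8 0.388
v -2.274 -1.867 0.277
v -2.553 -2.097 0.184
v -2.697 -2.438 0.131
v -2.674 -2.81 0.13
v -2.488 -3.13 0.182
v -2.182 -3.323 0.274
v -1.826 -3.346 0.386
v -1.502 -3.192 0.491
v -0.926 1.087 1.048
v -0.017 1.299 1.222
v -0.544 2.345 2.706
v -1.454 2.133 2.532
v -0.333 1.776 0.773
v -0.86 2.822 2.257
v -0.997 1.85 0.486
v -1.524 2.895 1.97
v -1.619 1.477 0.528
v -2.146 2.522 2.011
v -1.836 0.875 0.874
v -2.363 1.921 2.358
v -1.52 0.398 1.323
v -2.047 1.444 2.807
v -0.856 0.325 1.61
v -1.383 1.37 3.094
v -0.234 0.698 1.569
v -0.761 1.743 3.052
v -1.306 -0.778 -4.335
v -0.988 -0.75 -4.732
v -0.115 1.067 -3.902
v -0.434 1.038 -3.505
v -1.143 -0.645 -4.799
v -0.27 1.172 -3.969
v -1.322 -0.56 -4.796
v -0.449 1.257 -3.966
v -1.5 -0.509 -4.722
v -0.627 1.308 -3.892
v -1.648 -0.498 -4.59
v -0.775 1.319 -3.759
v -1.744 -0.53 -4.418
v -0.871 1.287 -3.588
v -1.774 -0.6 -4.234
v -0.901 1.217 -3.404
v -1.732 -0.697 -4.066
v -0.859 1.12 -3.236
v -1.625 -0.807 -3.938
v -0.752 1.01 -3.108
v -1.47 -0.912 -3.871
v -0.597 0.905 -3.041
v -1.291 -0.997 -3.874
v -0.418 0.82 -3.044
v -1.113 -1.048 -3.948
v -0.24 0.769 -3.118
v -0.965 -1.059 -4.081
v -0.092 0.758 -3.25
v -0.869 -1.027 -4.252
v 0.004 0.79 -3.422
v -0.839 -0.957 -4.436
v 0.034 0.86 -3.606
v -0.881 -0.86 -4.604
v -0.008 0.957 -3.774
v 0.411 1.199 -1.838
v 1.191 0.933 -2.455
v 1.549 0.881 -0.262
v 1.209 1.626 -2.329
v 0.854 2.119 -1.973
v 0.291 2.182 -1.553
v -0.216 1.785 -1.267
v -0.429 1.114 -1.248
v -0.25 0.483 -1.505
v 0.238 0.187 -1.917
v 0.807 0.364 -2.293
f 1 38 17
f 38 12 41
f 17 41 6
f 38 41 17
f 1 17 13
f 17 6 18
f 13 18 2
f 17 18 13
f 1 13 22
f 13 2 23
f 22 23 8
f 13 23 22
f 1 22 34
f 22 8 37
f 34 37 11
f 22 37 34
f 1 34 38
f 34 11 42
f 38 42 12
f 34 42 38
f 2 18 29
f 18 6 32
f 29 32 10
f 18 32 29
f 6 41 19
f 41 12 40
f 19 40 5
f 41 40 19
f 12 42 39
f 42 11 35
f 39 35 3
f 42 35 39
f 11 37 36
f 37 8 24
f 36 24 7
f 37 24 36
f 8 23 28
f 23 2 25
f 28 25 9
f 23 25 28
f 4 30 16
f 30 10 31
f 16 31 5
f 30 31 16
f 4 16 14
f 16 5 15
f 14 15 3
f 16 15 14
f 4 14 21
f 14 3 20
f 21 20 7
f 14 20 21
f 4 21 26
f 21 7 27
f 26 27 9
f 21 27 26
f 4 26 30
f 26 9 33
f 30 33 10
f 26 33 30
f 5 31 19
f 31 10 32
f 19 32 6
f 31 32 19
f 3 15 39
f 15 5 40
f 39 40 12
f 15 40 39
f 7 20 36
f 20 3 35
f 36 35 11
f 20 35 36
f 9 27 28
f 27 7 24
f 28 24 8
f 27 24 28
f 10 33 29
f 33 9 25
f 29 25 2
f 33 25 29
f 44 43 46
f 44 46 45
f 46 43 47
f 46 47 45
f 47 43 48
f 47 48 45
f 48 43 49
f 48 49 45
f 49 43 50
f 49 50 45
f 50 43 51
f 50 51 45
f 51 43 52
f 51 52 45
f 52 43 53
f 52 53 45
f 53 43 54
f 53 54 45
f 54 43 55
f 54 55 45
f 55 43 56
f 55 56 45
f 56 43 57
f 56 57 45
f 57 43 44
f 57 44 45
f 59 58 62
f 59 62 60
f 60 62 63
f 60 63 61
f 62 58 64
f 62 64 63
f 63 64 65
f 63 65 61
f 64 58 66
f 64 66 65
f 65 66 67
f 65 67 61
f 66 58 68
f 66 68 67
f 67 68 69
f 67 69 61
f 68 58 70
f 68 70 69
f 69 70 71
f 69 71 61
f 70 58 72
f 70 72 71
f 71 72 73
f 71 73 61
f 72 58 74
f 72 74 73
f 73 74 75
f 73 75 61
f 74 58 59
f 74 59 75
f 75 59 60
f 75 60 61
f 77 76 80
f 77 80 78
f 78 80 81
f 78 81 79
f 80 76 82
f 80 82 81
f 81 82 83
f 81 83 79
f 82 76 84
f 82 84 83
f 83 84 85
f 83 85 79
f 84 76 86
f 84 86 85
f 85 86 87
f 85 87 79
f 86 76 88
f 86 88 87
f 87 88 89
f 87 89 79
f 88 76 90
f 88 90 89
f 89 90 91
f 89 91 79
f 90 76 92
f 90 92 91
f 91 92 93
f 91 93 79
f 92 76 94
f 92 94 93
f 93 94 95
f 93 95 79
f 94 76 96
f 94 96 95
f 95 96 97
f 95 97 79
f 96 76 98
f 96 98 97
f 97 98 99
f 97 99 79
f 98 76 100
f 98 100 99
f 99 100 101
f 99 101 79
f 100 76 102
f 100 102 101
f 101 102 103
f 101 103 79
f 102 76 104
f 102 104 103
f 103 104 105
f 103 105 79
f 104 76 106
f 104 106 105
f 105 106 107
f 105 107 79
f 106 76 108
f 106 108 107
f 107 108 109
f 107 109 79
f 108 76 77
f 108 77 109
f 109 77 78
f 109 78 79
f 111 110 113
f 111 113 112
f 113 110 114
f 113 114 112
f 114 110 115
f 114 115 112
f 115 110 116
f 115 116 112
f 116 110 117
f 116 117 112
f 117 110 118
f 117 118 112
f 118 110 119
f 118 119 112
f 119 110 120
f 119 120 112
f 120 110 111
f 120 111 112



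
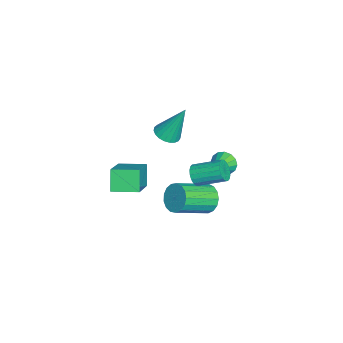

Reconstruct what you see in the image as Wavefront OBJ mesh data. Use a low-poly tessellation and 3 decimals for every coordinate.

v -2.492 3.606 -3.444
v -2.129 3.446 -4.127
v -1.105 2.073 -3.259
v -1.468 2.234 -2.576
v -1.91 3.71 -3.967
v -0.886 2.337 -3.1
v -1.824 3.95 -3.688
v -0.8 2.577 -2.821
v -1.891 4.112 -3.353
v -0.867 2.739 -2.486
v -2.096 4.157 -3.039
v -1.072 2.784 -2.171
v -2.392 4.077 -2.817
v -1.368 2.704 -1.95
v -2.711 3.889 -2.739
v -1.686 2.516 -1.872
v -2.979 3.636 -2.822
v -1.955 2.263 -1.955
v -3.136 3.376 -3.048
v -2.112 2.003 -2.181
v -3.145 3.169 -3.364
v -2.121 1.796 -2.497
v -3.005 3.063 -3.699
v -1.981 1.69 -2.831
v -2.747 3.08 -3.975
v -1.723 1.707 -3.108
v -2.431 3.219 -4.129
v -1.407 1.846 -3.262
v -0.717 -0.169 0.329
v 1.1 -0.253 1.549
v -0.717 1.088 0.415
v 1.1 1.004 1.635
v -0.08 -0.104 -0.615
v 1.737 -0.188 0.605
v -0.08 1.153 -0.529
v 1.737 1.069 0.691
v -1.992 3.094 -1.322
v -1.591 2.895 -0.954
v -1.467 4.227 -0.369
v -1.868 4.426 -0.738
v -1.45 2.971 -1.156
v -1.326 4.303 -0.571
v -1.416 3.071 -1.392
v -1.293 4.403 -0.807
v -1.497 3.176 -1.614
v -1.373 4.508 -1.029
v -1.675 3.265 -1.778
v -1.552 4.596 -1.193
v -1.916 3.319 -1.852
v -1.793 4.651 -1.267
v -2.172 3.33 -1.821
v -2.049 4.662 -1.236
v -2.393 3.293 -1.691
v -2.269 4.625 -1.106
v -2.534 3.217 -1.489
v -2.41 4.549 -0.904
v -2.567 3.117 -1.253
v -2.444 4.449 -0.668
v -2.487 3.012 -1.031
v -2.363 4.344 -0.446
v -2.308 2.924 -0.867
v -2.185 4.255 -0.282
v -2.067 2.869 -0.793
v -1.944 4.201 -0.208
v -1.811 2.858 -0.824
v -1.688 4.19 -0.239
v -4.514 4.196 -2.603
v -4.192 4.511 -3.085
v -3.366 3.764 -2.117
v -4.214 4.738 -2.83
v -4.317 4.82 -2.515
v -4.472 4.734 -2.223
v -4.639 4.505 -2.033
v -4.773 4.192 -1.995
v -4.837 3.881 -2.121
v -4.815 3.654 -2.375
v -4.712 3.573 -2.691
v -4.556 3.658 -2.983
v -4.39 3.888 -3.173
v -4.256 4.2 -3.21
v -1.931 1.844 1.576
v -1.548 1.367 1.795
v -1.909 2.656 3.304
v -1.367 1.548 1.707
v -1.285 1.781 1.597
v -1.313 2.024 1.483
v -1.449 2.236 1.385
v -1.668 2.381 1.32
v -1.933 2.432 1.299
v -2.197 2.382 1.326
v -2.415 2.239 1.396
v -2.55 2.027 1.497
v -2.577 1.784 1.612
v -2.493 1.551 1.72
v -2.312 1.369 1.804
v -2.065 1.269 1.848
v -1.795 1.268 1.845
f 2 1 5
f 2 5 3
f 3 5 6
f 3 6 4
f 5 1 7
f 5 7 6
f 6 7 8
f 6 8 4
f 7 1 9
f 7 9 8
f 8 9 10
f 8 10 4
f 9 1 11
f 9 11 10
f 10 11 12
f 10 12 4
f 11 1 13
f 11 13 12
f 12 13 14
f 12 14 4
f 13 1 15
f 13 15 14
f 14 15 16
f 14 16 4
f 15 1 17
f 15 17 16
f 16 17 18
f 16 18 4
f 17 1 19
f 17 19 18
f 18 19 20
f 18 20 4
f 19 1 21
f 19 21 20
f 20 21 22
f 20 22 4
f 21 1 23
f 21 23 22
f 22 23 24
f 22 24 4
f 23 1 25
f 23 25 24
f 24 25 26
f 24 26 4
f 25 1 27
f 25 27 26
f 26 27 28
f 26 28 4
f 27 1 2
f 27 2 28
f 28 2 3
f 28 3 4
f 30 32 29
f 33 30 29
f 29 32 31
f 31 33 29
f 30 36 32
f 34 30 33
f 34 36 30
f 32 36 31
f 35 33 31
f 31 36 35
f 35 34 33
f 36 34 35
f 38 37 41
f 38 41 39
f 39 41 42
f 39 42 40
f 41 37 43
f 41 43 42
f 42 43 44
f 42 44 40
f 43 37 45
f 43 45 44
f 44 45 46
f 44 46 40
f 45 37 47
f 45 47 46
f 46 47 48
f 46 48 40
f 47 37 49
f 47 49 48
f 48 49 50
f 48 50 40
f 49 37 51
f 49 51 50
f 50 51 52
f 50 52 40
f 51 37 53
f 51 53 52
f 52 53 54
f 52 54 40
f 53 37 55
f 53 55 54
f 54 55 56
f 54 56 40
f 55 37 57
f 55 57 56
f 56 57 58
f 56 58 40
f 57 37 59
f 57 59 58
f 58 59 60
f 58 60 40
f 59 37 61
f 59 61 60
f 60 61 62
f 60 62 40
f 61 37 63
f 61 63 62
f 62 63 64
f 62 64 40
f 63 37 65
f 63 65 64
f 64 65 66
f 64 66 40
f 65 37 38
f 65 38 66
f 66 38 39
f 66 39 40
f 68 67 70
f 68 70 69
f 70 67 71
f 70 71 69
f 71 67 72
f 71 72 69
f 72 67 73
f 72 73 69
f 73 67 74
f 73 74 69
f 74 67 75
f 74 75 69
f 75 67 76
f 75 76 69
f 76 67 77
f 76 77 69
f 77 67 78
f 77 78 69
f 78 67 79
f 78 79 69
f 79 67 80
f 79 80 69
f 80 67 68
f 80 68 69
f 82 81 84
f 82 84 83
f 84 81 85
f 84 85 83
f 85 81 86
f 85 86 83
f 86 81 87
f 86 87 83
f 87 81 88
f 87 88 83
f 88 81 89
f 88 89 83
f 89 81 90
f 89 90 83
f 90 81 91
f 90 91 83
f 91 81 92
f 91 92 83
f 92 81 93
f 92 93 83
f 93 81 94
f 93 94 83
f 94 81 95
f 94 95 83
f 95 81 96
f 95 96 83
f 96 81 97
f 96 97 83
f 97 81 82
f 97 82 83



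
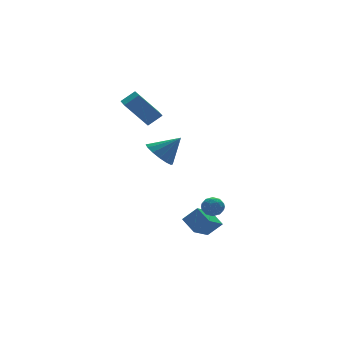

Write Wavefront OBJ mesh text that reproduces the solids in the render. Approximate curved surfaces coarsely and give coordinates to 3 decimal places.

v 1.905 2.886 0.065
v 2.54 2.481 -0.667
v 3.075 2.534 1.275
v 2.672 3.007 -0.642
v 2.599 3.501 -0.427
v 2.339 3.83 -0.081
v 1.964 3.906 0.304
v 1.572 3.709 0.626
v 1.27 3.291 0.797
v 1.138 2.764 0.772
v 1.211 2.27 0.557
v 1.47 1.941 0.211
v 1.846 1.865 -0.175
v 2.237 2.063 -0.496
v 1.451 -2.374 -3.747
v 2.185 -2.715 -2.93
v 1.232 -1.387 -3.138
v 1.967 -1.728 -2.322
v 2.653 -1.632 -4.518
v 3.388 -1.973 -3.702
v 2.435 -0.645 -3.91
v 3.169 -0.986 -3.093
v 0.075 3.482 3.93
v 0.894 3.335 4.604
v 0.445 4.792 3.768
v 1.263 4.644 4.441
v 1.257 2.956 2.379
v 2.075 2.808 3.052
v 1.626 4.265 2.216
v 2.445 4.118 2.89
v 2.17 -2.81 -1.791
v 2.61 -3.124 -1.39
v 1.49 -3.656 -1.71
v 1.93 -3.97 -1.309
v 1.606 -3.422 -1.09
v 2.027 -2.899 -1.14
v 2.073 -3.881 -1.96
v 2.494 -3.358 -2.01
v 2.55 -3.786 -1.494
v 2.261 -3.503 -0.956
v 1.839 -3.277 -2.144
v 1.55 -2.994 -1.606
v 2.45 -2.892 -1.598
v 1.65 -3.888 -1.502
v 1.46 -3.565 -1.374
v 1.719 -3.75 -1.138
v 2.107 -2.76 -1.451
v 2.365 -2.945 -1.215
v 1.775 -3.121 -1.038
v 1.735 -3.835 -1.885
v 1.993 -4.02 -1.649
v 2.381 -3.03 -1.962
v 2.64 -3.215 -1.726
v 2.325 -3.659 -2.062
v 2.673 -3.466 -1.423
v 2.273 -3.964 -1.375
v 2.358 -3.911 -1.758
v 2.604 -3.604 -1.788
v 2.503 -3.3 -1.107
v 2.103 -3.797 -1.059
v 1.913 -3.475 -0.931
v 2.16 -3.168 -0.96
v 2.468 -3.689 -1.168
v 1.997 -2.983 -2.041
v 1.597 -3.48 -1.993
v 1.94 -3.612 -2.14
v 2.187 -3.305 -2.169
v 1.827 -2.816 -1.725
v 1.427 -3.314 -1.677
v 1.496 -3.176 -1.312
v 1.742 -2.869 -1.342
v 1.632 -3.091 -1.932
f 2 1 4
f 2 4 3
f 4 1 5
f 4 5 3
f 5 1 6
f 5 6 3
f 6 1 7
f 6 7 3
f 7 1 8
f 7 8 3
f 8 1 9
f 8 9 3
f 9 1 10
f 9 10 3
f 10 1 11
f 10 11 3
f 11 1 12
f 11 12 3
f 12 1 13
f 12 13 3
f 13 1 14
f 13 14 3
f 14 1 2
f 14 2 3
f 16 18 15
f 19 16 15
f 15 18 17
f 17 19 15
f 16 22 18
f 20 16 19
f 20 22 16
f 18 22 17
f 21 19 17
f 17 22 21
f 21 20 19
f 22 20 21
f 24 26 23
f 27 24 23
f 23 26 25
f 25 27 23
f 24 30 26
f 28 24 27
f 28 30 24
f 26 30 25
f 29 27 25
f 25 30 29
f 29 28 27
f 30 28 29
f 31 68 47
f 68 42 71
f 47 71 36
f 68 71 47
f 31 47 43
f 47 36 48
f 43 48 32
f 47 48 43
f 31 43 52
f 43 32 53
f 52 53 38
f 43 53 52
f 31 52 64
f 52 38 67
f 64 67 41
f 52 67 64
f 31 64 68
f 64 41 72
f 68 72 42
f 64 72 68
f 32 48 59
f 48 36 62
f 59 62 40
f 48 62 59
f 36 71 49
f 71 42 70
f 49 70 35
f 71 70 49
f 42 72 69
f 72 41 65
f 69 65 33
f 72 65 69
f 41 67 66
f 67 38 54
f 66 54 37
f 67 54 66
f 38 53 58
f 53 32 55
f 58 55 39
f 53 55 58
f 34 60 46
f 60 40 61
f 46 61 35
f 60 61 46
f 34 46 44
f 46 35 45
f 44 45 33
f 46 45 44
f 34 44 51
f 44 33 50
f 51 50 37
f 44 50 51
f 34 51 56
f 51 37 57
f 56 57 39
f 51 57 56
f 34 56 60
f 56 39 63
f 60 63 40
f 56 63 60
f 35 61 49
f 61 40 62
f 49 62 36
f 61 62 49
f 33 45 69
f 45 35 70
f 69 70 42
f 45 70 69
f 37 50 66
f 50 33 65
f 66 65 41
f 50 65 66
f 39 57 58
f 57 37 54
f 58 54 38
f 57 54 58
f 40 63 59
f 63 39 55
f 59 55 32
f 63 55 59



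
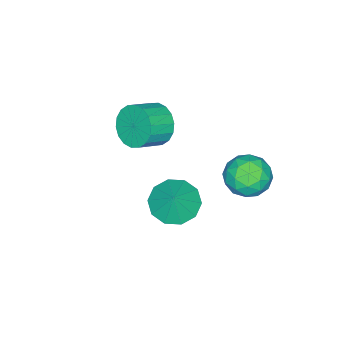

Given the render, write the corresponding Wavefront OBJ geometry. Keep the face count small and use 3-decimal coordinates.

v 1.695 0.359 -1.17
v 2.23 0.992 -1.674
v 2.225 0.661 -0.23
v 1.736 1.275 -1.486
v 1.226 1.209 -1.178
v 0.896 0.818 -0.866
v 0.871 0.252 -0.67
v 1.16 -0.273 -0.665
v 1.654 -0.556 -0.853
v 2.163 -0.49 -1.162
v 2.494 -0.099 -1.474
v 2.519 0.467 -1.669
v -3.216 1.602 -3.436
v -2.34 1.458 -3.917
v -3.14 0.082 -2.843
v -2.264 -0.062 -3.324
v -2.312 0.576 -2.543
v -2.359 1.515 -2.91
v -3.121 0.025 -3.85
v -3.168 0.964 -4.217
v -2.282 0.483 -4.173
v -1.782 0.824 -3.365
v -3.698 0.716 -3.395
v -3.198 1.057 -2.587
v -2.785 1.663 -3.729
v -2.695 -0.123 -3.031
v -2.723 0.252 -2.572
v -2.209 0.167 -2.855
v -2.796 1.697 -3.136
v -2.281 1.612 -3.419
v -2.264 1.094 -2.612
v -3.199 -0.072 -3.341
v -2.684 -0.157 -3.624
v -3.271 1.373 -3.905
v -2.757 1.288 -4.188
v -3.216 0.446 -4.148
v -2.236 1.006 -4.162
v -2.191 0.112 -3.813
v -2.695 0.164 -4.123
v -2.722 0.716 -4.338
v -1.942 1.206 -3.687
v -1.897 0.313 -3.338
v -1.925 0.687 -2.879
v -1.953 1.24 -3.095
v -1.907 0.633 -3.838
v -3.583 1.227 -3.422
v -3.538 0.334 -3.073
v -3.527 0.3 -3.665
v -3.555 0.853 -3.881
v -3.289 1.428 -2.947
v -3.244 0.534 -2.598
v -2.758 0.824 -2.422
v -2.785 1.376 -2.637
v -3.573 0.907 -2.922
v -1.549 -2.563 -0.924
v -1.054 -1.978 -1.486
v -0.036 -2.331 -0.957
v -0.531 -2.917 -0.396
v -1.143 -1.735 -1.151
v -0.126 -2.088 -0.623
v -1.313 -1.656 -0.772
v -0.295 -2.009 -0.244
v -1.529 -1.757 -0.423
v -0.511 -2.11 0.106
v -1.749 -2.017 -0.174
v -0.732 -2.37 0.355
v -1.93 -2.386 -0.072
v -0.912 -2.739 0.456
v -2.035 -2.79 -0.14
v -1.017 -3.143 0.389
v -2.044 -3.149 -0.363
v -1.026 -3.502 0.166
v -1.954 -3.392 -0.697
v -0.937 -3.745 -0.169
v -1.785 -3.471 -1.076
v -0.767 -3.824 -0.548
v -1.569 -3.37 -1.426
v -0.551 -3.723 -0.897
v -1.348 -3.11 -1.675
v -0.331 -3.463 -1.146
v -1.168 -2.741 -1.776
v -0.15 -3.094 -1.248
v -1.063 -2.337 -1.709
v -0.045 -2.69 -1.18
f 2 1 4
f 2 4 3
f 4 1 5
f 4 5 3
f 5 1 6
f 5 6 3
f 6 1 7
f 6 7 3
f 7 1 8
f 7 8 3
f 8 1 9
f 8 9 3
f 9 1 10
f 9 10 3
f 10 1 11
f 10 11 3
f 11 1 12
f 11 12 3
f 12 1 2
f 12 2 3
f 13 50 29
f 50 24 53
f 29 53 18
f 50 53 29
f 13 29 25
f 29 18 30
f 25 30 14
f 29 30 25
f 13 25 34
f 25 14 35
f 34 35 20
f 25 35 34
f 13 34 46
f 34 20 49
f 46 49 23
f 34 49 46
f 13 46 50
f 46 23 54
f 50 54 24
f 46 54 50
f 14 30 41
f 30 18 44
f 41 44 22
f 30 44 41
f 18 53 31
f 53 24 52
f 31 52 17
f 53 52 31
f 24 54 51
f 54 23 47
f 51 47 15
f 54 47 51
f 23 49 48
f 49 20 36
f 48 36 19
f 49 36 48
f 20 35 40
f 35 14 37
f 40 37 21
f 35 37 40
f 16 42 28
f 42 22 43
f 28 43 17
f 42 43 28
f 16 28 26
f 28 17 27
f 26 27 15
f 28 27 26
f 16 26 33
f 26 15 32
f 33 32 19
f 26 32 33
f 16 33 38
f 33 19 39
f 38 39 21
f 33 39 38
f 16 38 42
f 38 21 45
f 42 45 22
f 38 45 42
f 17 43 31
f 43 22 44
f 31 44 18
f 43 44 31
f 15 27 51
f 27 17 52
f 51 52 24
f 27 52 51
f 19 32 48
f 32 15 47
f 48 47 23
f 32 47 48
f 21 39 40
f 39 19 36
f 40 36 20
f 39 36 40
f 22 45 41
f 45 21 37
f 41 37 14
f 45 37 41
f 56 55 59
f 56 59 57
f 57 59 60
f 57 60 58
f 59 55 61
f 59 61 60
f 60 61 62
f 60 62 58
f 61 55 63
f 61 63 62
f 62 63 64
f 62 64 58
f 63 55 65
f 63 65 64
f 64 65 66
f 64 66 58
f 65 55 67
f 65 67 66
f 66 67 68
f 66 68 58
f 67 55 69
f 67 69 68
f 68 69 70
f 68 70 58
f 69 55 71
f 69 71 70
f 70 71 72
f 70 72 58
f 71 55 73
f 71 73 72
f 72 73 74
f 72 74 58
f 73 55 75
f 73 75 74
f 74 75 76
f 74 76 58
f 75 55 77
f 75 77 76
f 76 77 78
f 76 78 58
f 77 55 79
f 77 79 78
f 78 79 80
f 78 80 58
f 79 55 81
f 79 81 80
f 80 81 82
f 80 82 58
f 81 55 83
f 81 83 82
f 82 83 84
f 82 84 58
f 83 55 56
f 83 56 84
f 84 56 57
f 84 57 58



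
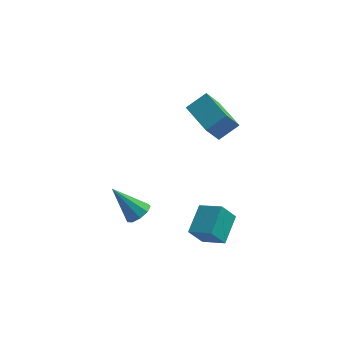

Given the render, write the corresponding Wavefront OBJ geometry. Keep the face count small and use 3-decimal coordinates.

v 1.076 3.887 1.18
v 2.083 4.406 1.931
v 1.712 4.499 -0.095
v 2.719 5.018 0.657
v 2.161 2.182 0.903
v 3.168 2.701 1.655
v 2.797 2.794 -0.371
v 3.804 3.313 0.38
v 2.637 -3.325 -2.11
v 3.108 -1.841 -1.403
v 1.511 -2.696 -2.681
v 1.983 -1.212 -1.974
v 3.317 -3.048 -3.146
v 3.789 -1.564 -2.439
v 2.192 -2.419 -3.717
v 2.663 -0.935 -3.01
v -1.007 -1.131 -2.858
v -0.587 -0.548 -2.643
v -2.333 -0.749 -1.302
v -0.94 -0.394 -2.982
v -1.325 -0.585 -3.263
v -1.561 -1.031 -3.354
v -1.538 -1.524 -3.214
v -1.266 -1.833 -2.907
v -0.874 -1.813 -2.578
v -0.543 -1.474 -2.379
v -0.43 -0.975 -2.405
f 2 4 1
f 5 2 1
f 1 4 3
f 3 5 1
f 2 8 4
f 6 2 5
f 6 8 2
f 4 8 3
f 7 5 3
f 3 8 7
f 7 6 5
f 8 6 7
f 10 12 9
f 13 10 9
f 9 12 11
f 11 13 9
f 10 16 12
f 14 10 13
f 14 16 10
f 12 16 11
f 15 13 11
f 11 16 15
f 15 14 13
f 16 14 15
f 18 17 20
f 18 20 19
f 20 17 21
f 20 21 19
f 21 17 22
f 21 22 19
f 22 17 23
f 22 23 19
f 23 17 24
f 23 24 19
f 24 17 25
f 24 25 19
f 25 17 26
f 25 26 19
f 26 17 27
f 26 27 19
f 27 17 18
f 27 18 19



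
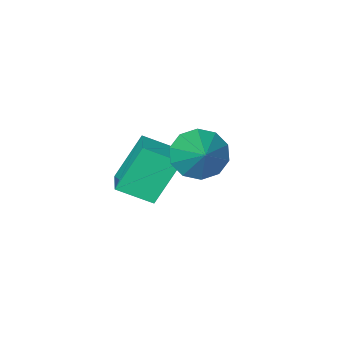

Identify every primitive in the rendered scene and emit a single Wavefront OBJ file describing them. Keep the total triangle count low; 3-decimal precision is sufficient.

v 1.419 -0.212 0.175
v 2.398 -0.463 -0.07
v 2.041 1.132 1.285
v 2.195 -0.021 -0.49
v 1.695 0.347 -0.657
v 1.09 0.502 -0.505
v 0.611 0.385 -0.094
v 0.44 0.039 0.421
v 0.643 -0.402 0.841
v 1.143 -0.771 1.008
v 1.748 -0.926 0.856
v 2.227 -0.808 0.445
v -0.041 -3.709 -2.522
v 1.084 -4.53 -1.819
v 0.566 -2.641 -2.246
v 1.691 -3.461 -1.543
v 1.049 -3.839 -4.417
v 2.174 -4.659 -3.714
v 1.656 -2.77 -4.141
v 2.781 -3.591 -3.438
f 2 1 4
f 2 4 3
f 4 1 5
f 4 5 3
f 5 1 6
f 5 6 3
f 6 1 7
f 6 7 3
f 7 1 8
f 7 8 3
f 8 1 9
f 8 9 3
f 9 1 10
f 9 10 3
f 10 1 11
f 10 11 3
f 11 1 12
f 11 12 3
f 12 1 2
f 12 2 3
f 14 16 13
f 17 14 13
f 13 16 15
f 15 17 13
f 14 20 16
f 18 14 17
f 18 20 14
f 16 20 15
f 19 17 15
f 15 20 19
f 19 18 17
f 20 18 19



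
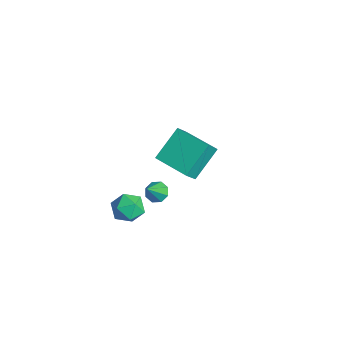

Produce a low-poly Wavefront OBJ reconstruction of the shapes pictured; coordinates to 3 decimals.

v 2.608 -2.15 2.434
v 2.865 -2.484 2.081
v 3.112 -2.83 3.446
v 3.099 -2.151 2.188
v 3.046 -1.818 2.439
v 2.736 -1.678 2.687
v 2.351 -1.815 2.787
v 2.116 -2.148 2.68
v 2.169 -2.481 2.429
v 2.479 -2.621 2.181
v -0.697 -1.723 -1.924
v -0.373 -2.138 -2.62
v -1.967 -1.682 -2.54
v -1.643 -2.097 -3.236
v -1.725 -2.518 -2.476
v -0.941 -2.544 -2.095
v -1.399 -1.276 -3.065
v -0.615 -1.302 -2.684
v -0.807 -1.862 -3.325
v -1.008 -2.629 -2.961
v -1.332 -1.191 -2.199
v -1.533 -1.958 -1.835
v -3.523 0.544 -2.003
v -4.092 1.965 -0.779
v -3.919 1.201 -2.951
v -4.488 2.623 -1.727
v -1.812 1.357 -2.153
v -2.381 2.779 -0.929
v -2.208 2.015 -3.101
v -2.777 3.436 -1.877
f 2 1 4
f 2 4 3
f 4 1 5
f 4 5 3
f 5 1 6
f 5 6 3
f 6 1 7
f 6 7 3
f 7 1 8
f 7 8 3
f 8 1 9
f 8 9 3
f 9 1 10
f 9 10 3
f 10 1 2
f 10 2 3
f 11 22 16
f 11 16 12
f 11 12 18
f 11 18 21
f 11 21 22
f 12 16 20
f 16 22 15
f 22 21 13
f 21 18 17
f 18 12 19
f 14 20 15
f 14 15 13
f 14 13 17
f 14 17 19
f 14 19 20
f 15 20 16
f 13 15 22
f 17 13 21
f 19 17 18
f 20 19 12
f 24 26 23
f 27 24 23
f 23 26 25
f 25 27 23
f 24 30 26
f 28 24 27
f 28 30 24
f 26 30 25
f 29 27 25
f 25 30 29
f 29 28 27
f 30 28 29



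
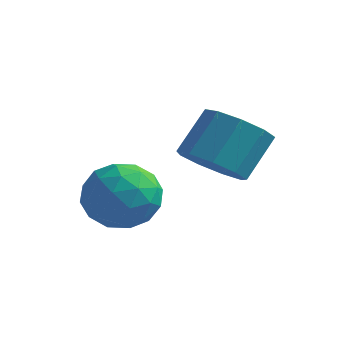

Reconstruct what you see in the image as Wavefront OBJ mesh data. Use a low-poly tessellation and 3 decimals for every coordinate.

v 0.553 -3.371 -2.623
v 1.556 -3.146 -2.165
v 0.184 -4.514 -1.255
v 1.187 -4.289 -0.797
v 0.387 -3.498 -0.815
v 0.615 -2.792 -1.66
v 1.125 -4.868 -1.76
v 1.353 -4.162 -2.605
v 1.909 -4.072 -1.632
v 1.453 -3.225 -1.048
v 0.287 -4.435 -2.372
v -0.169 -3.588 -1.788
v 1.087 -3.158 -2.514
v 0.653 -4.502 -0.906
v 0.183 -4.037 -0.916
v 0.773 -3.905 -0.647
v 0.534 -2.95 -2.217
v 1.123 -2.818 -1.948
v 0.436 -3.025 -1.154
v 0.617 -4.842 -1.472
v 1.206 -4.71 -1.203
v 0.967 -3.755 -2.773
v 1.557 -3.623 -2.504
v 1.304 -4.635 -2.266
v 1.884 -3.57 -1.932
v 1.667 -4.242 -1.128
v 1.631 -4.582 -1.693
v 1.765 -4.167 -2.19
v 1.616 -3.073 -1.588
v 1.399 -3.745 -0.784
v 0.929 -3.28 -0.794
v 1.063 -2.864 -1.291
v 1.824 -3.617 -1.275
v 0.341 -3.915 -2.636
v 0.124 -4.587 -1.832
v 0.677 -4.796 -2.129
v 0.811 -4.38 -2.626
v 0.073 -3.418 -2.292
v -0.144 -4.09 -1.488
v -0.025 -3.493 -1.23
v 0.109 -3.078 -1.727
v -0.084 -4.043 -2.145
v 2.878 -2.783 -0.571
v 3.367 -3.514 -0.095
v 3.61 -2.568 1.108
v 3.122 -1.837 0.631
v 3.804 -3.148 -0.472
v 4.047 -2.201 0.731
v 3.809 -2.611 -0.895
v 4.052 -1.664 0.308
v 3.378 -2.155 -1.167
v 3.621 -1.208 0.035
v 2.713 -1.993 -1.161
v 2.956 -1.046 0.042
v 2.126 -2.201 -0.878
v 2.369 -1.254 0.325
v 1.891 -2.681 -0.452
v 2.134 -1.734 0.751
v 2.118 -3.21 -0.082
v 2.361 -2.263 1.121
v 2.701 -3.539 0.059
v 2.944 -2.592 1.262
f 1 38 17
f 38 12 41
f 17 41 6
f 38 41 17
f 1 17 13
f 17 6 18
f 13 18 2
f 17 18 13
f 1 13 22
f 13 2 23
f 22 23 8
f 13 23 22
f 1 22 34
f 22 8 37
f 34 37 11
f 22 37 34
f 1 34 38
f 34 11 42
f 38 42 12
f 34 42 38
f 2 18 29
f 18 6 32
f 29 32 10
f 18 32 29
f 6 41 19
f 41 12 40
f 19 40 5
f 41 40 19
f 12 42 39
f 42 11 35
f 39 35 3
f 42 35 39
f 11 37 36
f 37 8 24
f 36 24 7
f 37 24 36
f 8 23 28
f 23 2 25
f 28 25 9
f 23 25 28
f 4 30 16
f 30 10 31
f 16 31 5
f 30 31 16
f 4 16 14
f 16 5 15
f 14 15 3
f 16 15 14
f 4 14 21
f 14 3 20
f 21 20 7
f 14 20 21
f 4 21 26
f 21 7 27
f 26 27 9
f 21 27 26
f 4 26 30
f 26 9 33
f 30 33 10
f 26 33 30
f 5 31 19
f 31 10 32
f 19 32 6
f 31 32 19
f 3 15 39
f 15 5 40
f 39 40 12
f 15 40 39
f 7 20 36
f 20 3 35
f 36 35 11
f 20 35 36
f 9 27 28
f 27 7 24
f 28 24 8
f 27 24 28
f 10 33 29
f 33 9 25
f 29 25 2
f 33 25 29
f 44 43 47
f 44 47 45
f 45 47 48
f 45 48 46
f 47 43 49
f 47 49 48
f 48 49 50
f 48 50 46
f 49 43 51
f 49 51 50
f 50 51 52
f 50 52 46
f 51 43 53
f 51 53 52
f 52 53 54
f 52 54 46
f 53 43 55
f 53 55 54
f 54 55 56
f 54 56 46
f 55 43 57
f 55 57 56
f 56 57 58
f 56 58 46
f 57 43 59
f 57 59 58
f 58 59 60
f 58 60 46
f 59 43 61
f 59 61 60
f 60 61 62
f 60 62 46
f 61 43 44
f 61 44 62
f 62 44 45
f 62 45 46

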